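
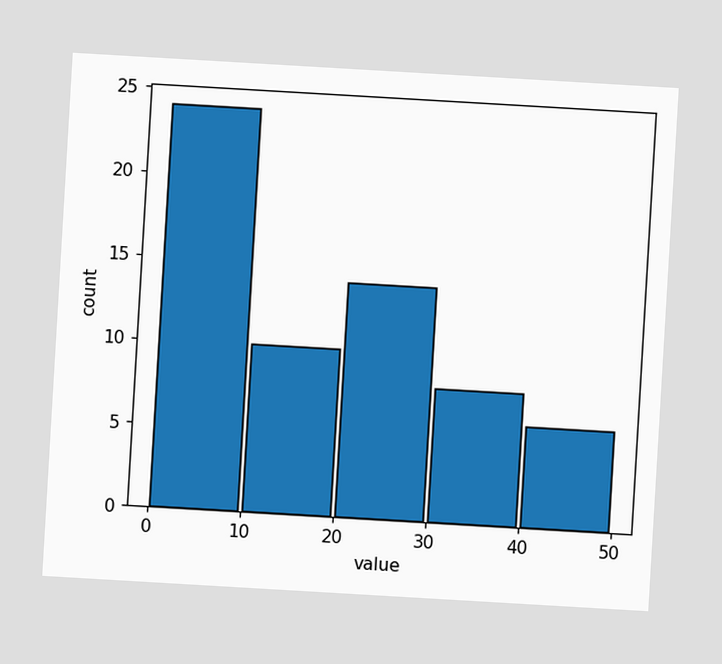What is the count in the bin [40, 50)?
6

The chart is tilted about 3° clockwise. The [40, 50) bin has height 6.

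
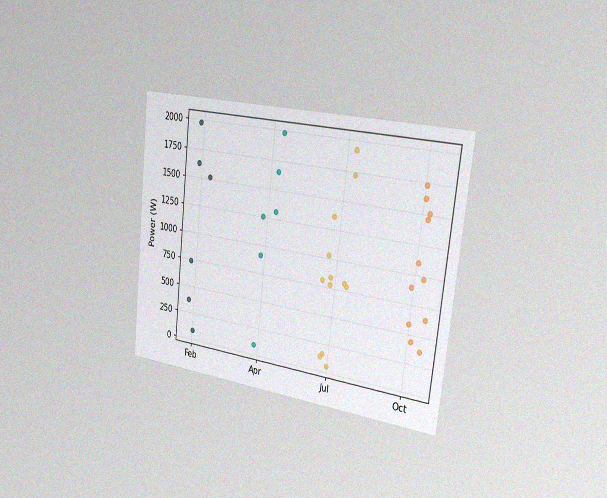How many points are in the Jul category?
The chart is tilted about 6° clockwise and viewed slightly from the right, with some photo noise. Counting the markers in the Jul column gives 12.

12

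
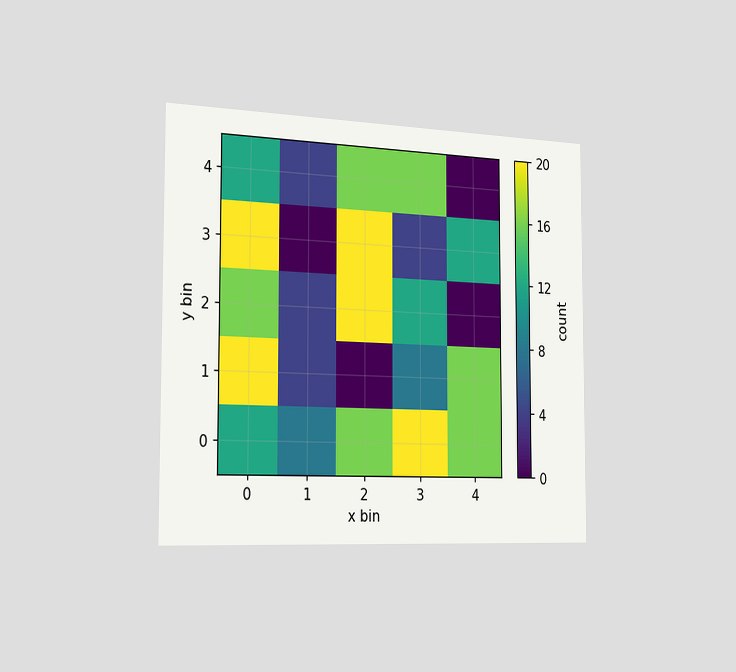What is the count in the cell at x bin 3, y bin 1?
8

The chart is viewed slightly from the left. Matching the cell (3, 1) against the colorbar gives 8.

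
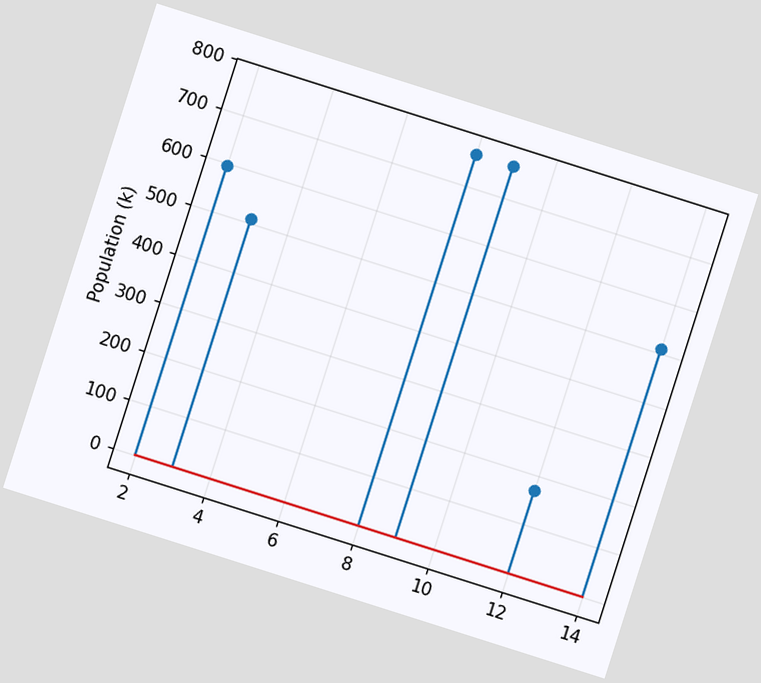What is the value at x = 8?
The chart is tilted about 18° clockwise. The stem at x=8 reaches 765k.

765k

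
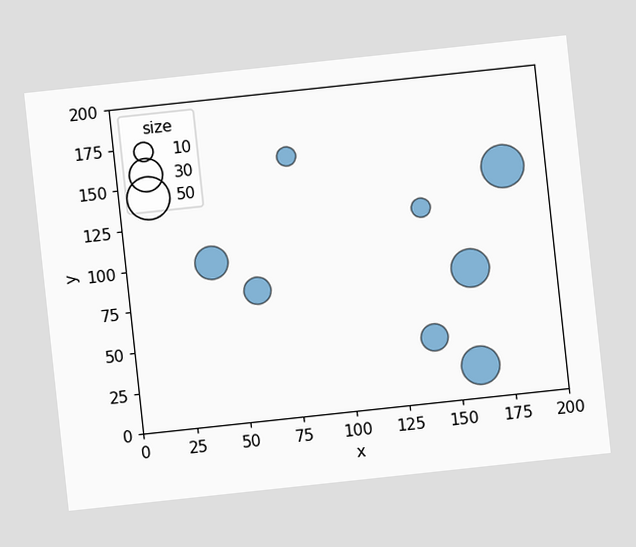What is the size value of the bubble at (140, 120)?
The chart is tilted about 6° counter-clockwise. Matching the bubble at (140, 120) against the size legend gives 10.

10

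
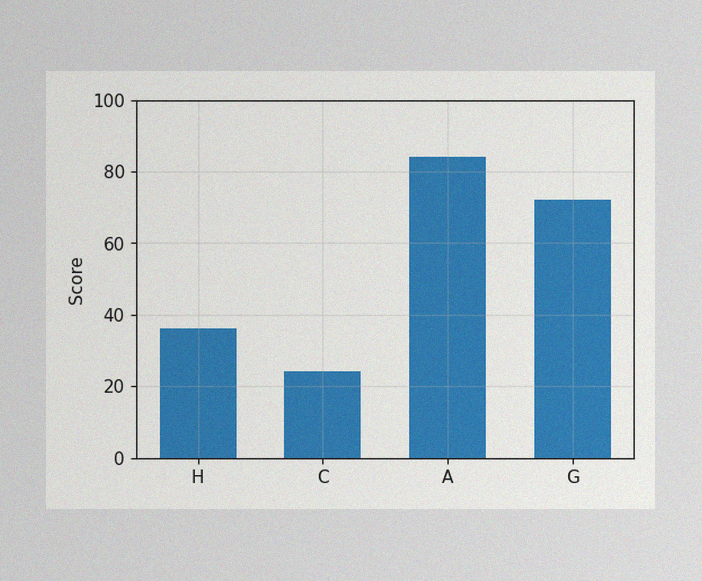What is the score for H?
The image has some photo noise and uneven lighting. Reading along the chart's y-axis, the H bar reaches 36.

36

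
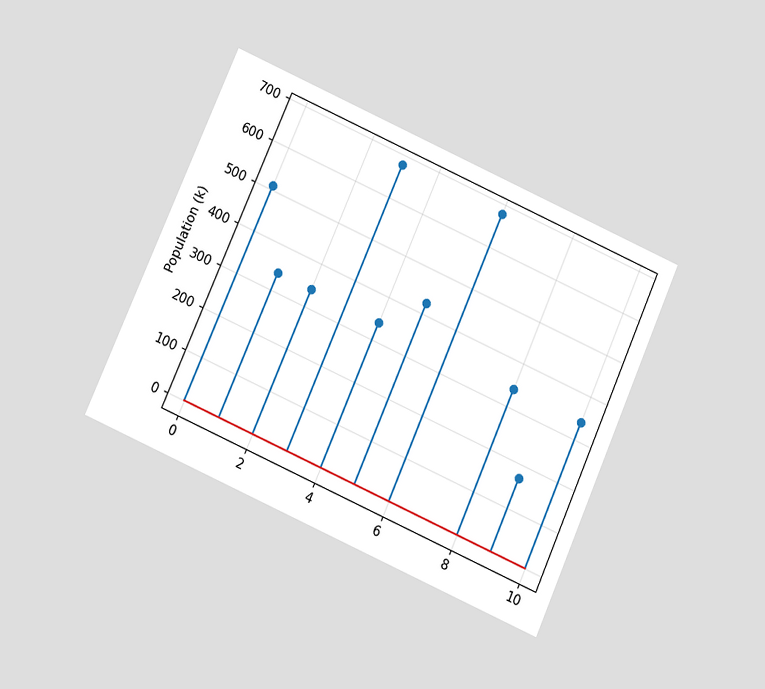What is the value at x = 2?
The chart is tilted about 24° clockwise and viewed slightly from below. The stem at x=2 reaches 340k.

340k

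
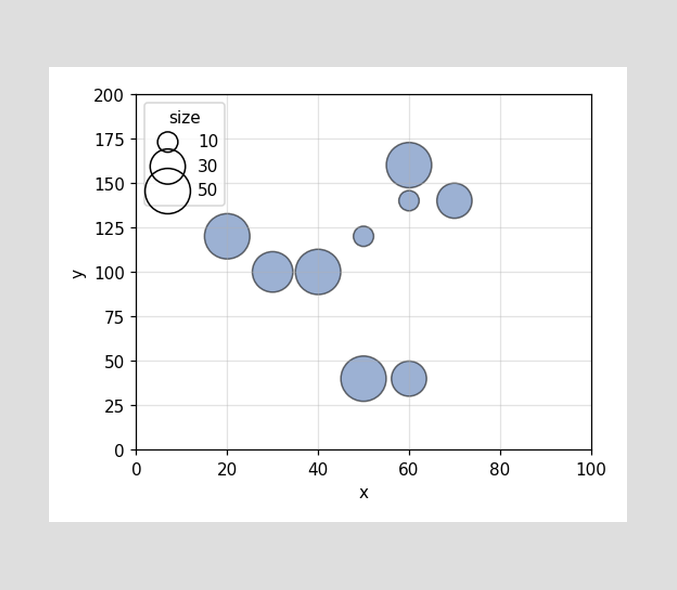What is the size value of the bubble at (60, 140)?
Matching the bubble at (60, 140) against the size legend gives 10.

10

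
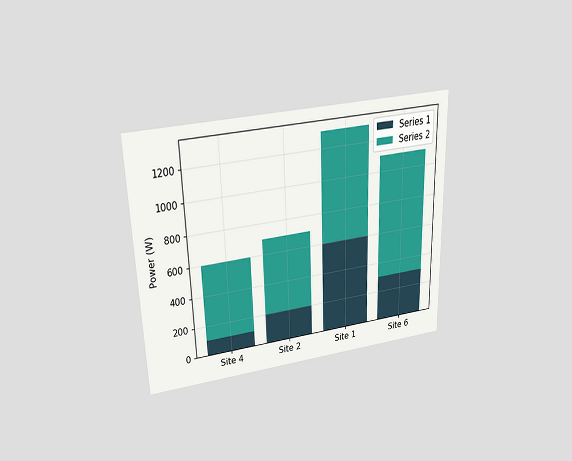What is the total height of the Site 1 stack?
The chart is viewed slightly from above. The Site 1 stack's top reaches 1300W on the y-axis.

1300W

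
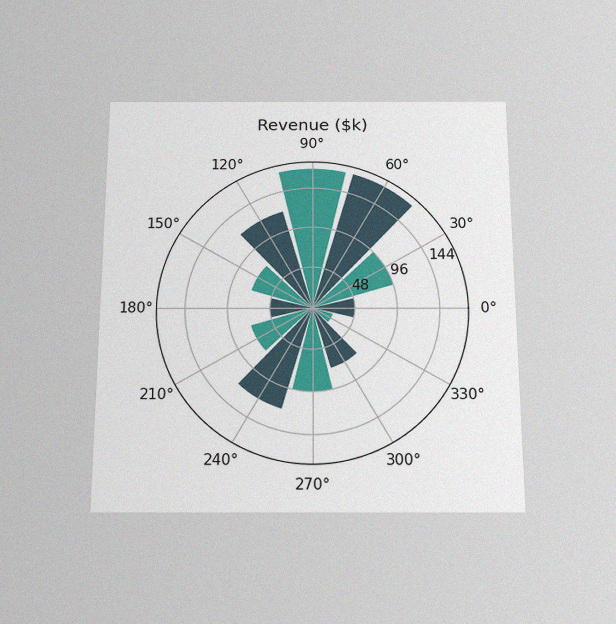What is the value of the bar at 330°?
$24k

The chart is viewed slightly from below, with some photo noise. The bar at 330° reaches $24k on the radial axis.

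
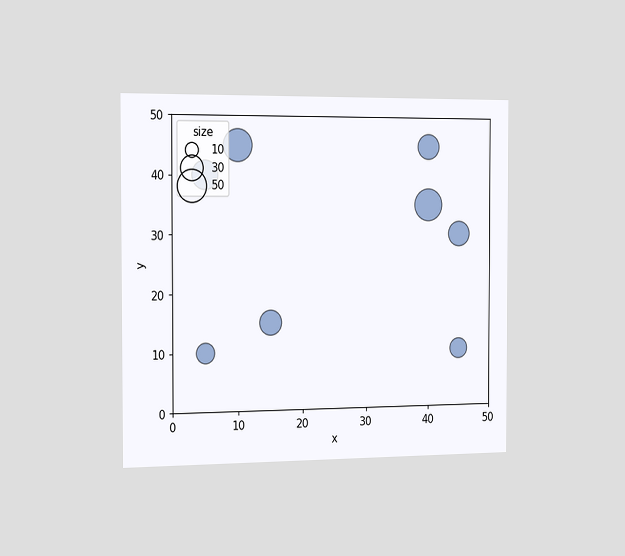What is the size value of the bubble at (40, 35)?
The chart is viewed slightly from the left. Matching the bubble at (40, 35) against the size legend gives 50.

50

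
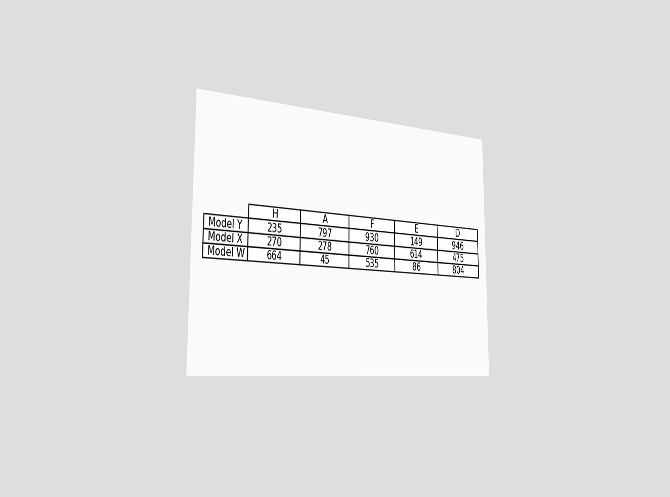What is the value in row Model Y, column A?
797

The chart is viewed slightly from the left. The (Model Y, A) cell reads 797.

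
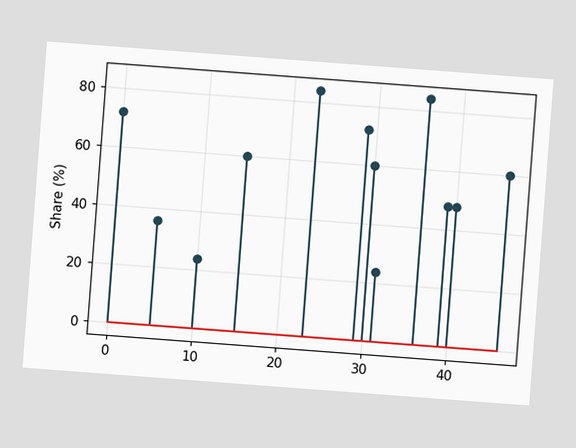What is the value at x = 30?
The chart is tilted about 4° clockwise. The stem at x=30 reaches 60%.

60%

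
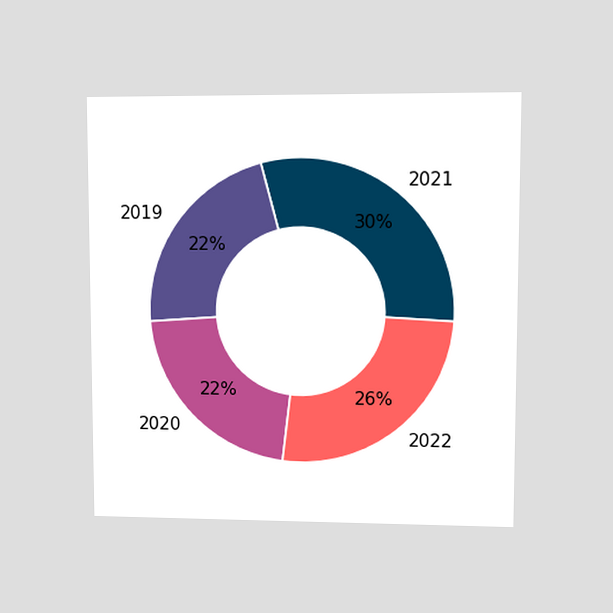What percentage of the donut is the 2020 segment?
22%

The chart is viewed at a slight angle. The 2020 segment takes up 22% of the ring.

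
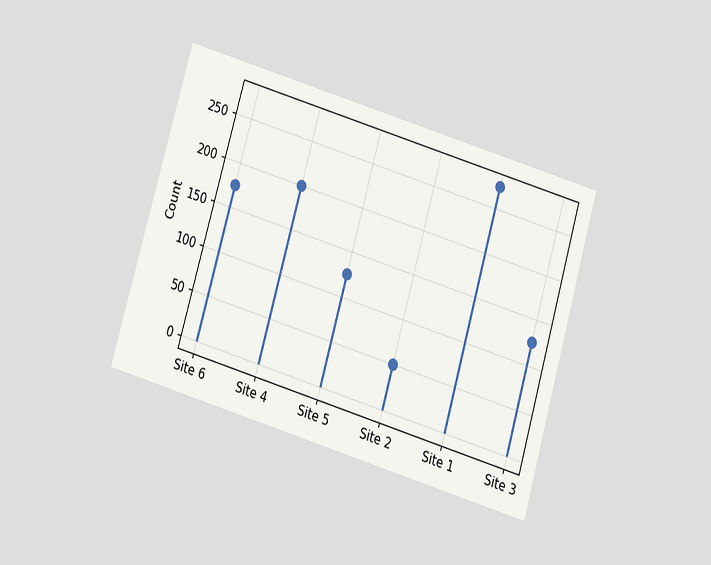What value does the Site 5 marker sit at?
The chart is tilted about 16° clockwise and viewed slightly from below. The Site 5 marker sits at 125.

125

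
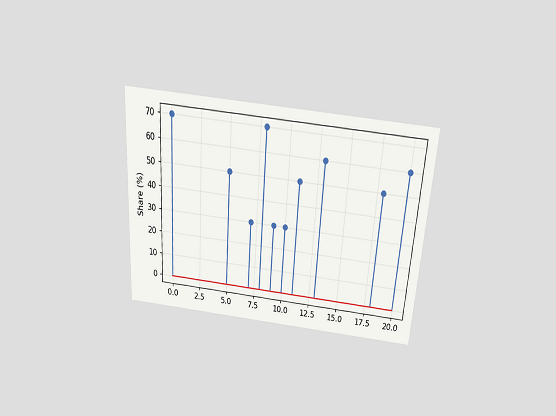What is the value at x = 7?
30%

The chart is tilted about 4° clockwise and viewed slightly from above. The stem at x=7 reaches 30%.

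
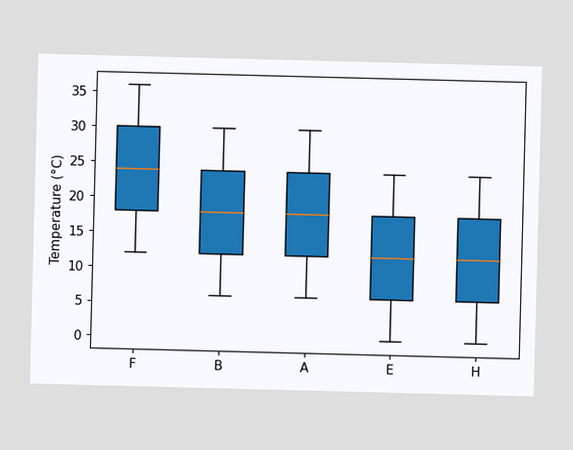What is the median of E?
12°C

The median line in the E box sits at 12°C.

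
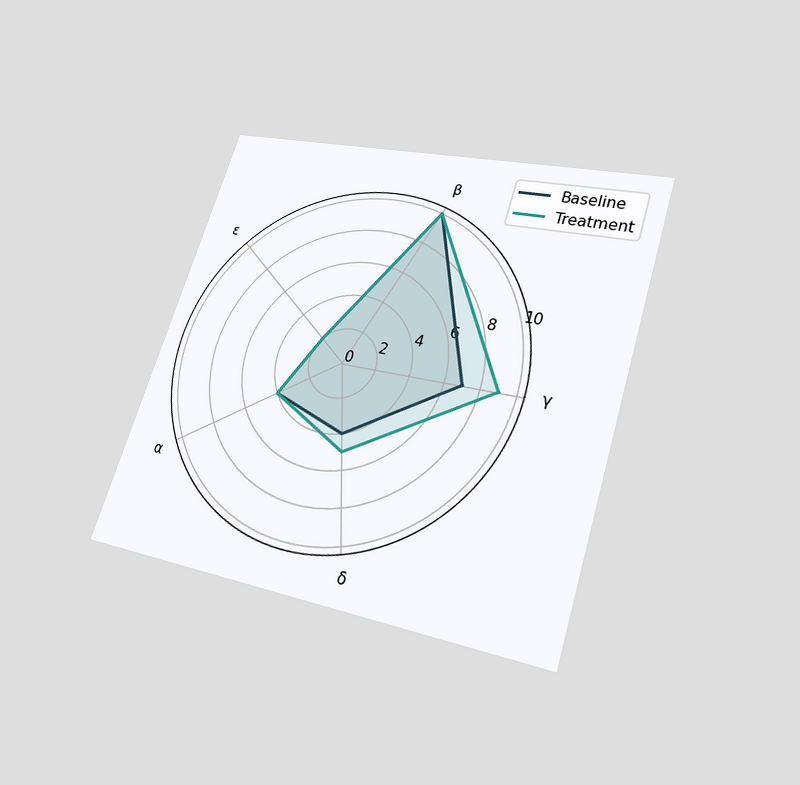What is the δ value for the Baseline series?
The chart is tilted about 18° clockwise and viewed slightly from below. On the δ axis, Baseline reaches 4.

4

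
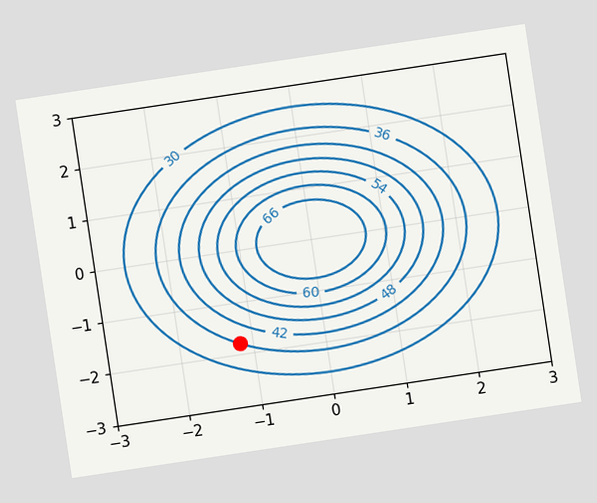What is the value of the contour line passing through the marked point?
36

The chart is tilted about 9° counter-clockwise. The marked point sits on the contour labelled 36.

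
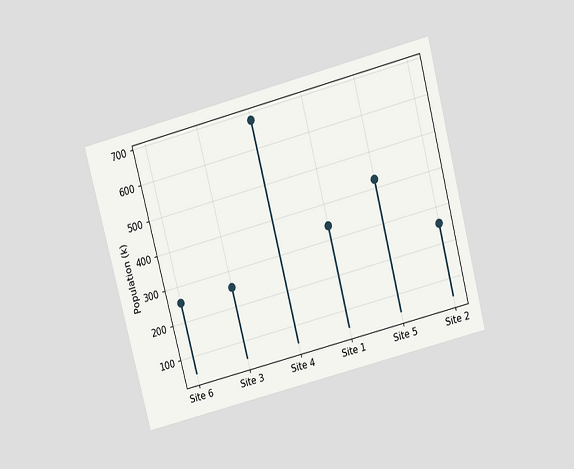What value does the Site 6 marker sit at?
255k

The chart is tilted about 15° counter-clockwise and viewed slightly from above. The Site 6 marker sits at 255k.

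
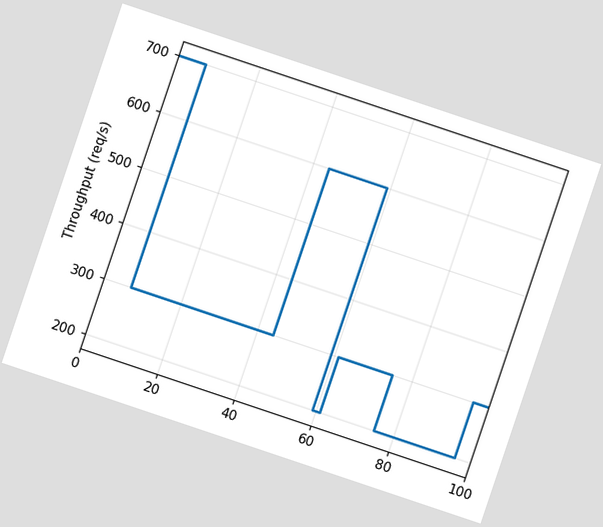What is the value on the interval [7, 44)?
300req/s

The chart is tilted about 19° clockwise. On [7, 44) the step sits at 300req/s.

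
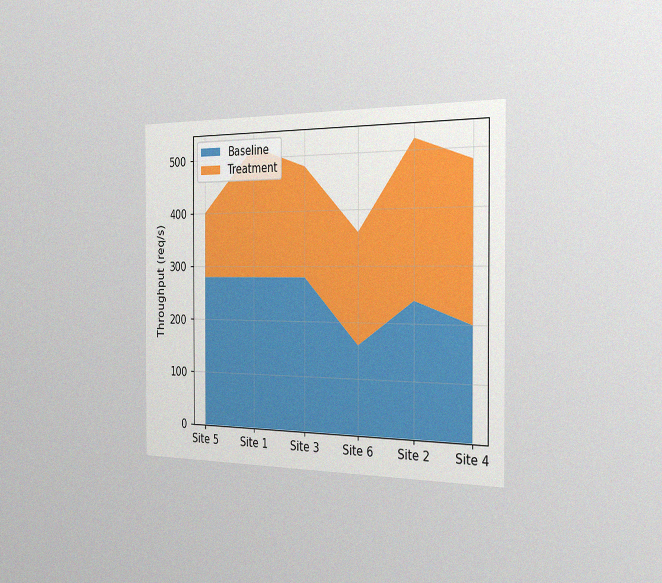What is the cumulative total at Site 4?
The chart is viewed slightly from the right, with some photo noise. The stacked total at Site 4 reaches 480req/s.

480req/s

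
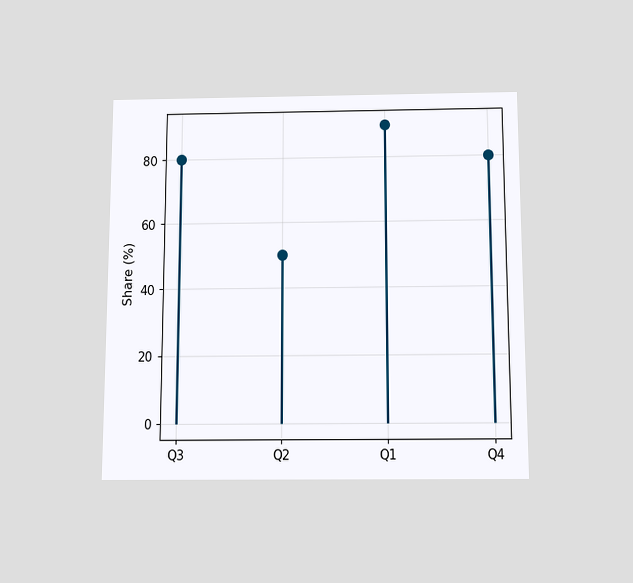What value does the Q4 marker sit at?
80%

The chart is viewed slightly from below. The Q4 marker sits at 80%.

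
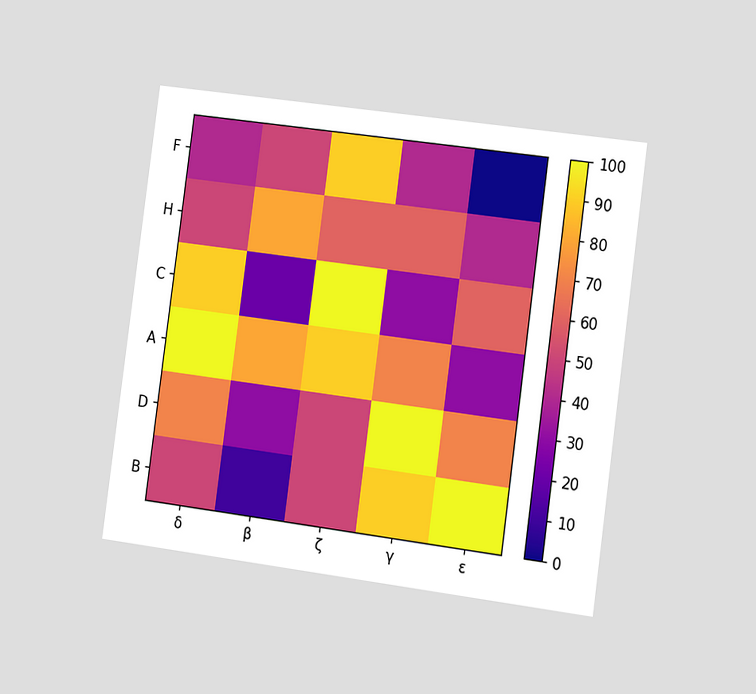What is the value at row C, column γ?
30

The chart is tilted about 8° clockwise and viewed slightly from the right. Matching cell (C, γ) against the colorbar gives 30.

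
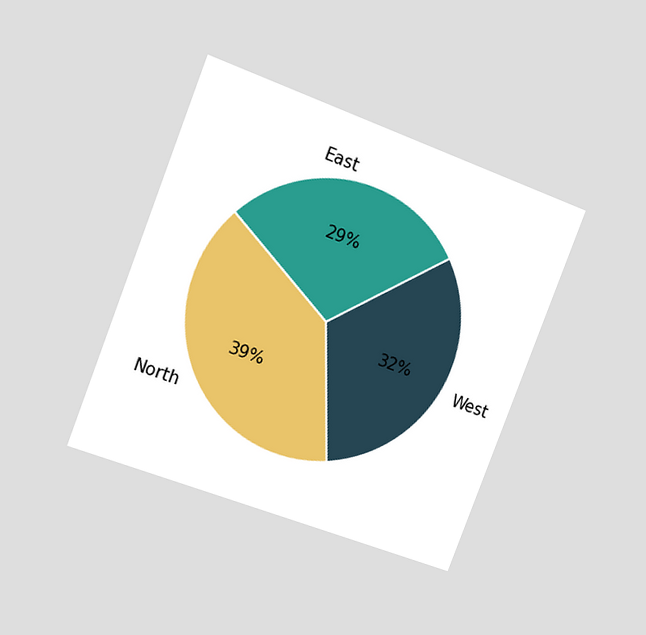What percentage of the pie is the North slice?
39%

The chart is tilted about 21° clockwise and viewed at a slight angle. The North slice takes up 39% of the pie.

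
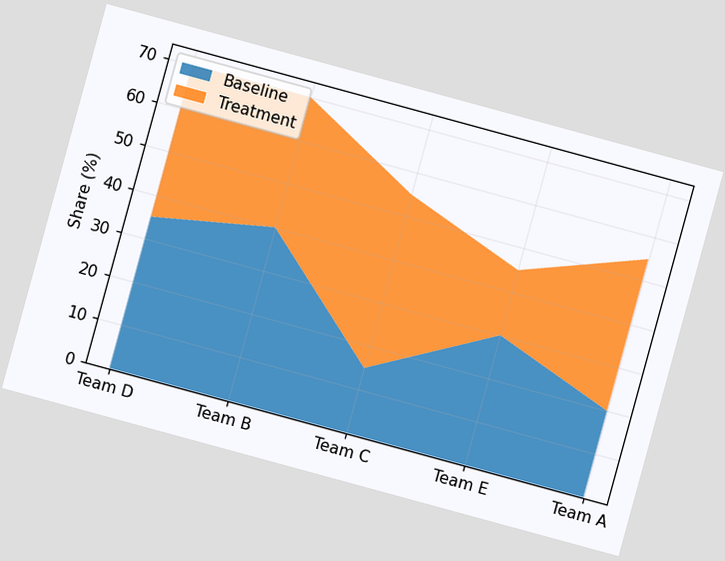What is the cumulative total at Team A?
55%

The chart is tilted about 15° clockwise. The stacked total at Team A reaches 55%.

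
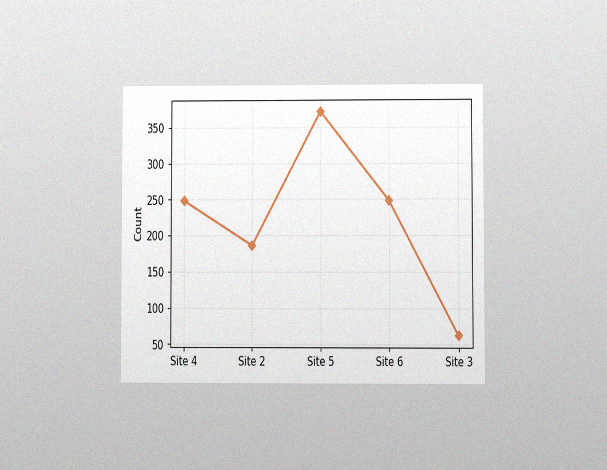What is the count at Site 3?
The chart is viewed at a slight angle, with some photo noise. At Site 3, the line is at 62.

62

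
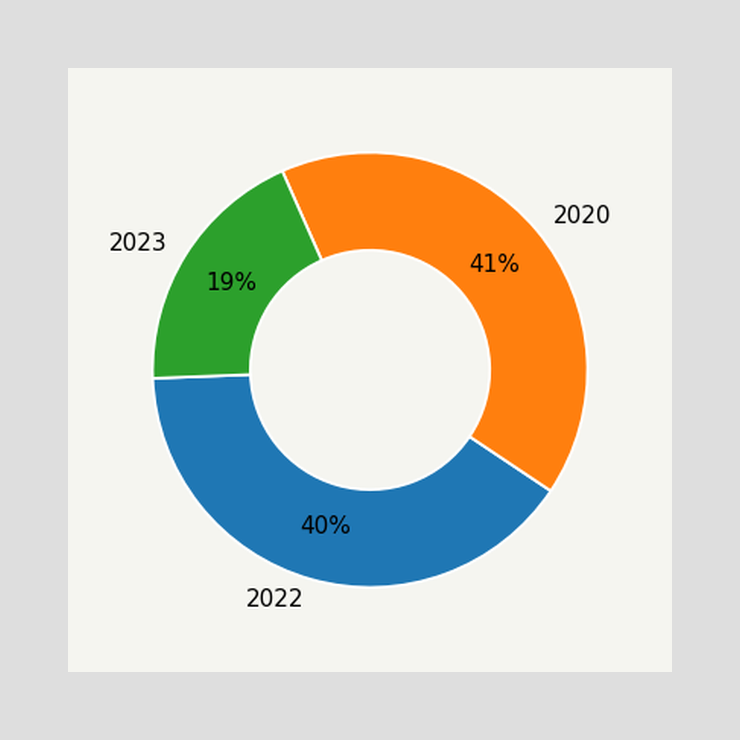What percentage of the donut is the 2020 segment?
The 2020 segment takes up 41% of the ring.

41%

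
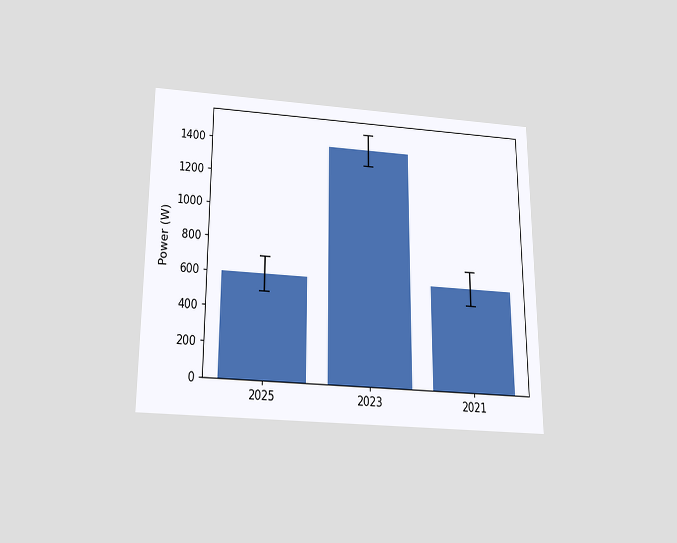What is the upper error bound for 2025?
700W

The chart is viewed slightly from below. The 2025 bar's upper whisker reaches 700W.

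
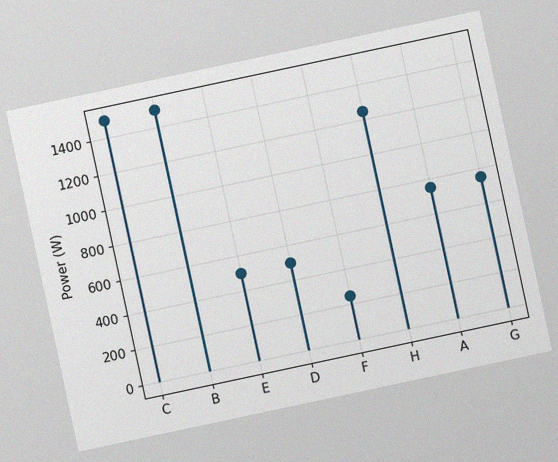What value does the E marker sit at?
500W

The chart is tilted about 12° counter-clockwise, with some photo noise. The E marker sits at 500W.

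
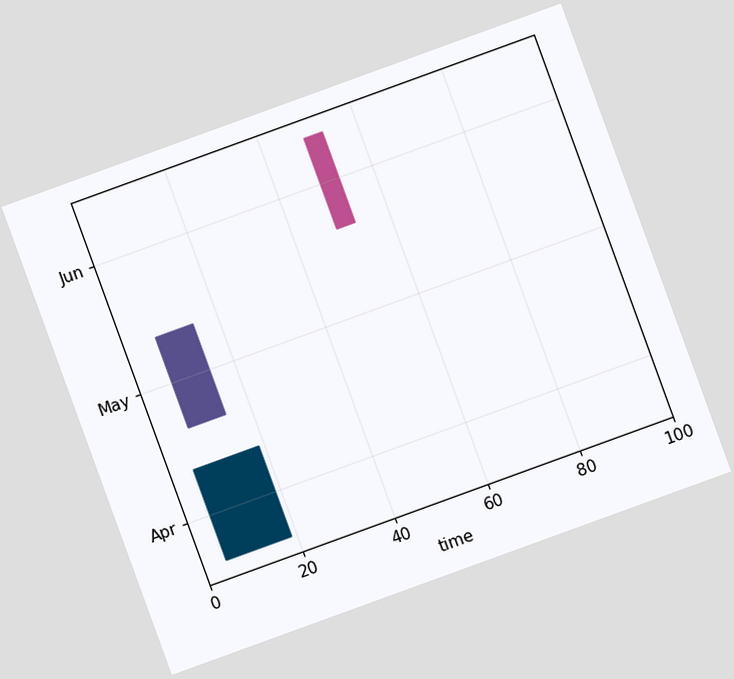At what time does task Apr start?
5

The chart is tilted about 20° counter-clockwise. The Apr bar begins at t=5.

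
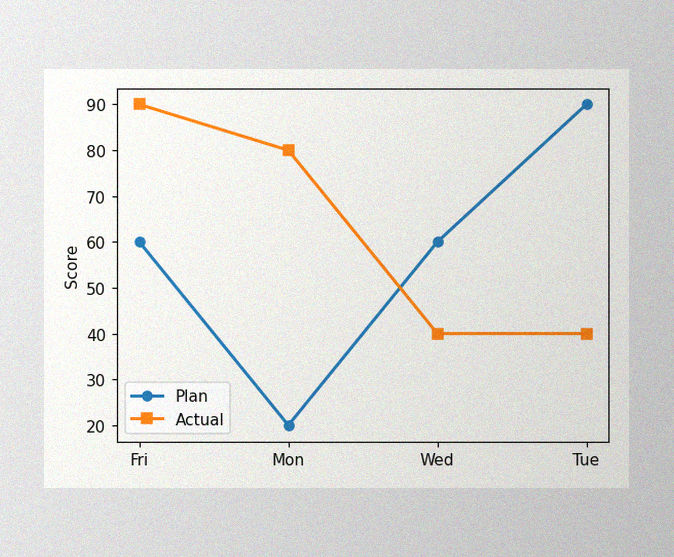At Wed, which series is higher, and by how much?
Plan, by 20

The image has some photo noise and uneven lighting. At Wed, Plan sits above the other line by 20.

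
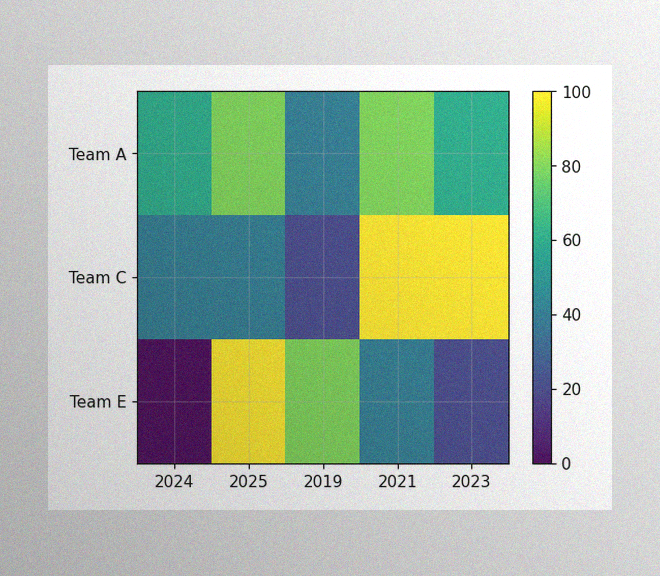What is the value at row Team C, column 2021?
The image has some photo noise and uneven lighting. Matching cell (Team C, 2021) against the colorbar gives 100.

100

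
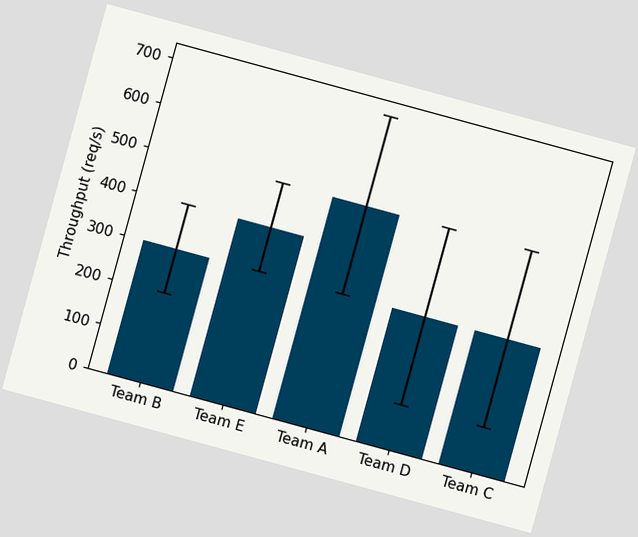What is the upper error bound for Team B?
400req/s

The chart is tilted about 15° clockwise. The Team B bar's upper whisker reaches 400req/s.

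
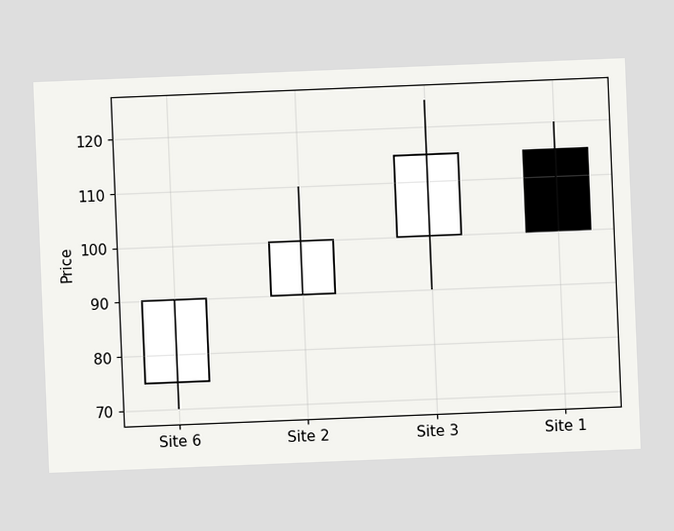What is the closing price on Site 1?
100

The chart is tilted about 2° counter-clockwise. The Site 1 candle closes at 100.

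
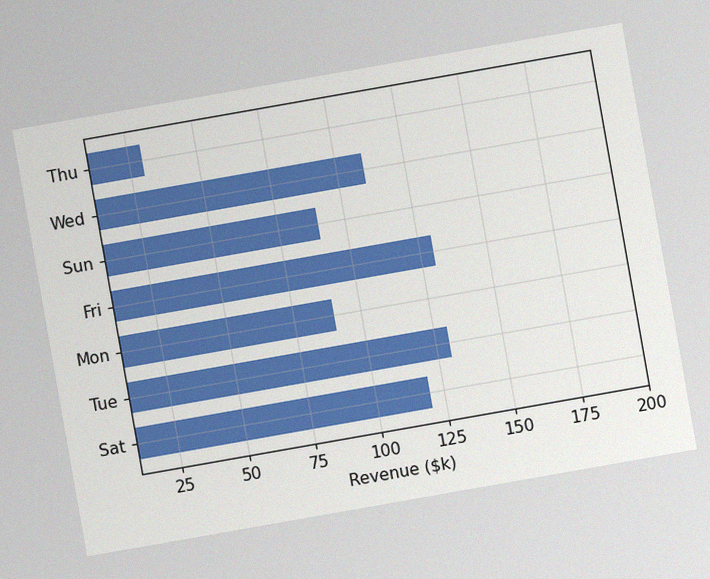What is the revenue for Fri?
$130k

The chart is tilted about 10° counter-clockwise, with some photo noise. Reading along the chart's x-axis, the Fri bar reaches $130k.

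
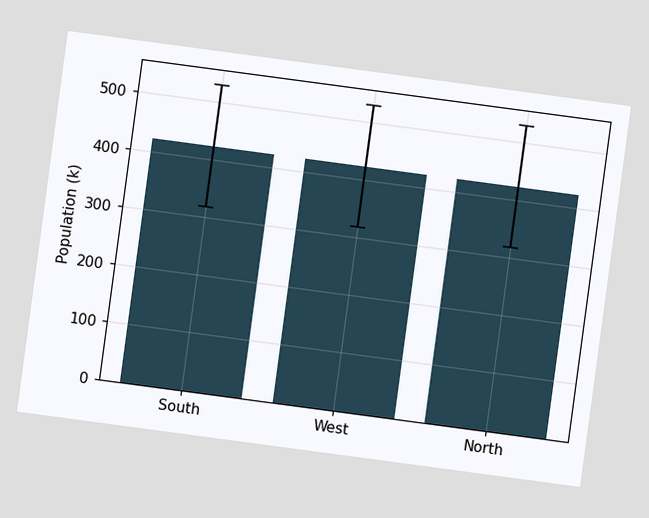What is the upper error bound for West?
The chart is tilted about 8° clockwise. The West bar's upper whisker reaches 530k.

530k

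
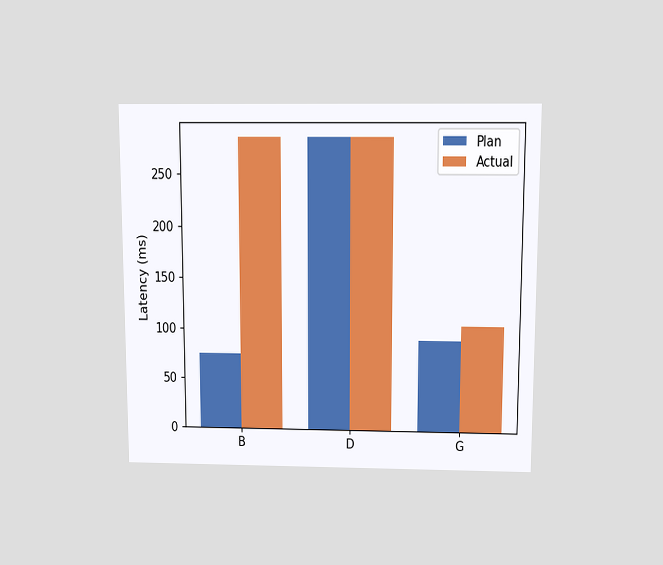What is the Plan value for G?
90ms

The chart is viewed slightly from above. The Plan bar at G reaches 90ms on the y-axis.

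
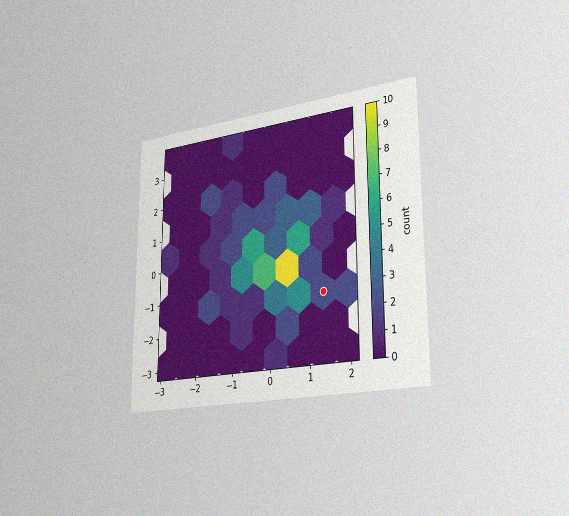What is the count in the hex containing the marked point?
2

The chart is viewed slightly from the right, with some photo noise. The marked hex reads 2 on the colorbar.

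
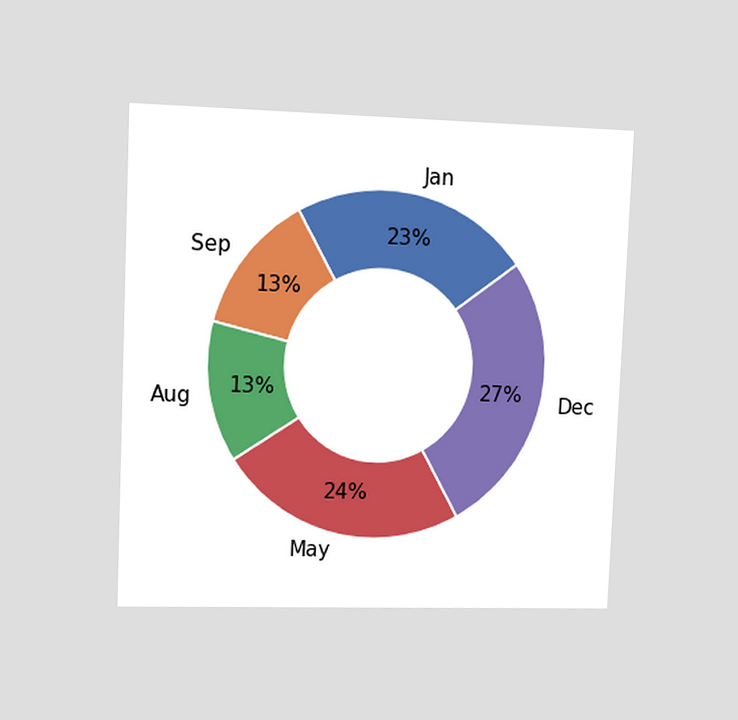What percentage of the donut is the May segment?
24%

The chart is tilted about 2° clockwise and viewed at a slight angle. The May segment takes up 24% of the ring.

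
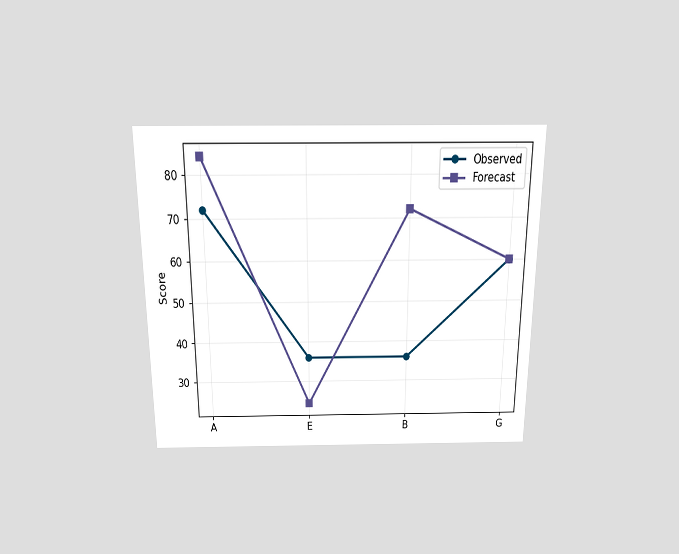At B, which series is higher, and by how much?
The chart is viewed slightly from above. At B, Forecast sits above the other line by 36.

Forecast, by 36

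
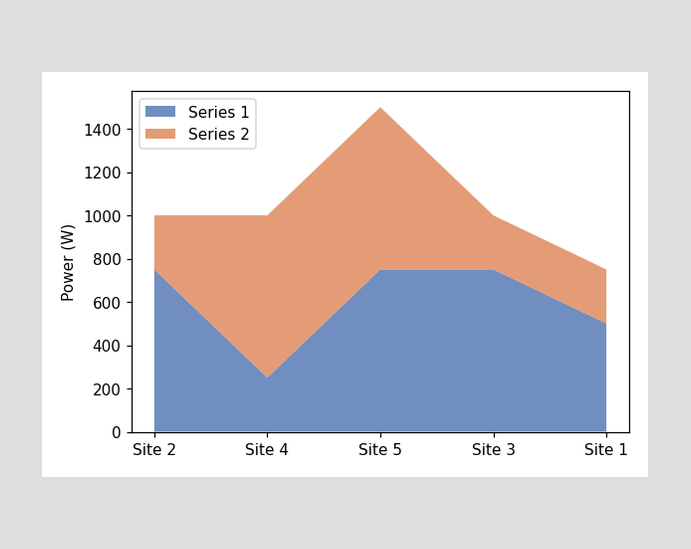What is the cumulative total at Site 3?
The stacked total at Site 3 reaches 1000W.

1000W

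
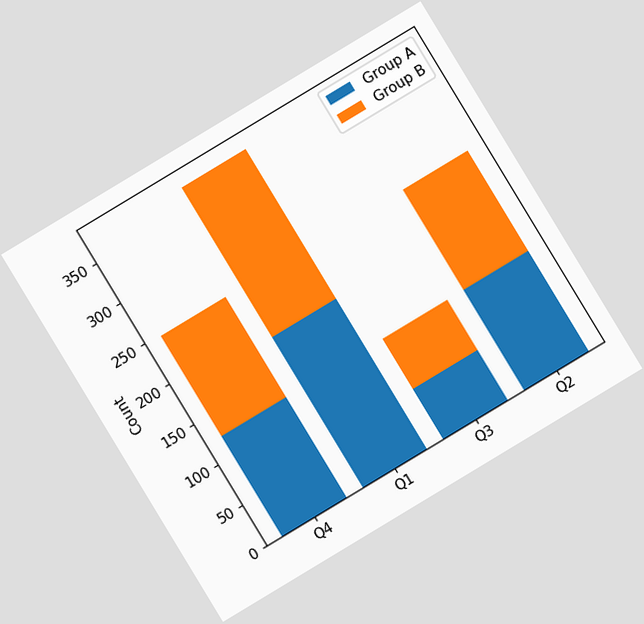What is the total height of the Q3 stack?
The chart is tilted about 31° counter-clockwise. The Q3 stack's top reaches 124 on the y-axis.

124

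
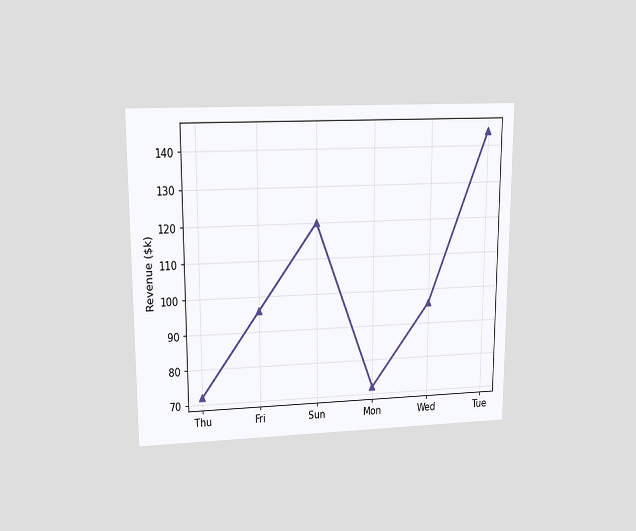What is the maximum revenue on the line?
$144k

The chart is viewed at a slight angle. The highest point is at Tue, and reading across to the y-axis gives $144k.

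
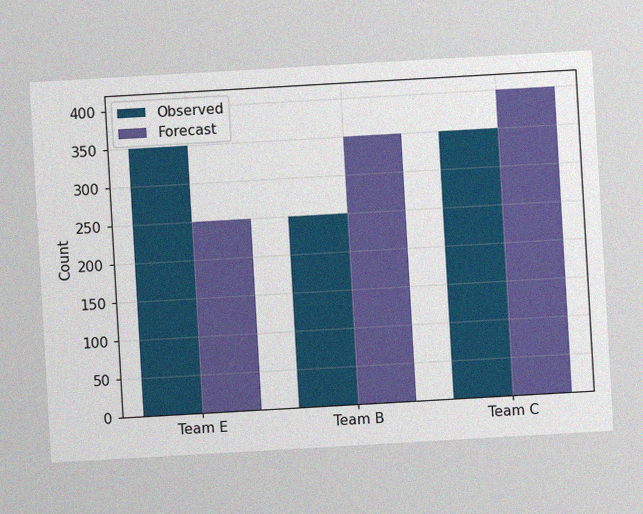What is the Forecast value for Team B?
350

The chart is tilted about 3° counter-clockwise, with some photo noise. The Forecast bar at Team B reaches 350 on the y-axis.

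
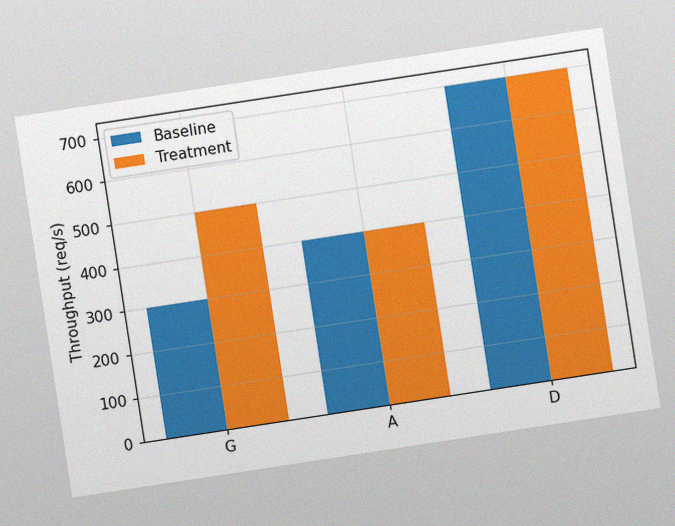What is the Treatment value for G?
500req/s

The chart is tilted about 9° counter-clockwise, with some photo noise. The Treatment bar at G reaches 500req/s on the y-axis.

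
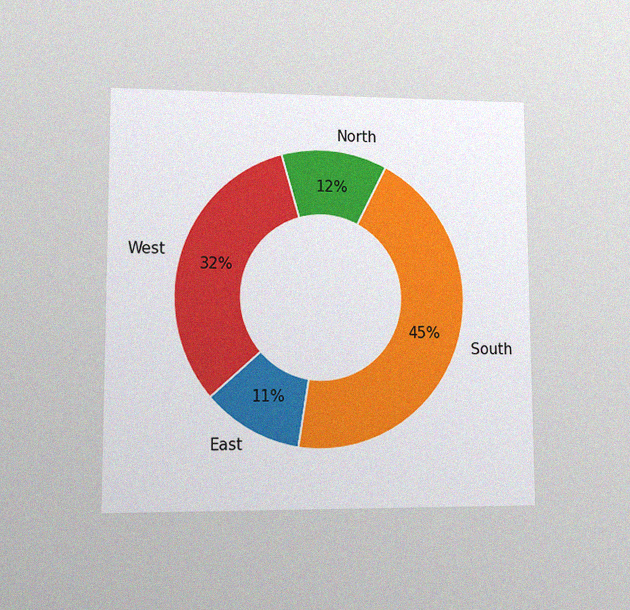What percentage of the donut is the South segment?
45%

The chart is viewed at a slight angle, with some photo noise. The South segment takes up 45% of the ring.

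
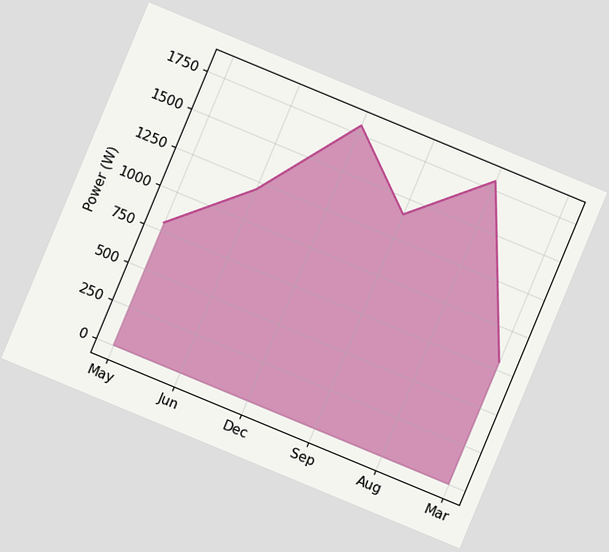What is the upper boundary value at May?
The chart is tilted about 23° clockwise. At May the upper boundary is at 800W.

800W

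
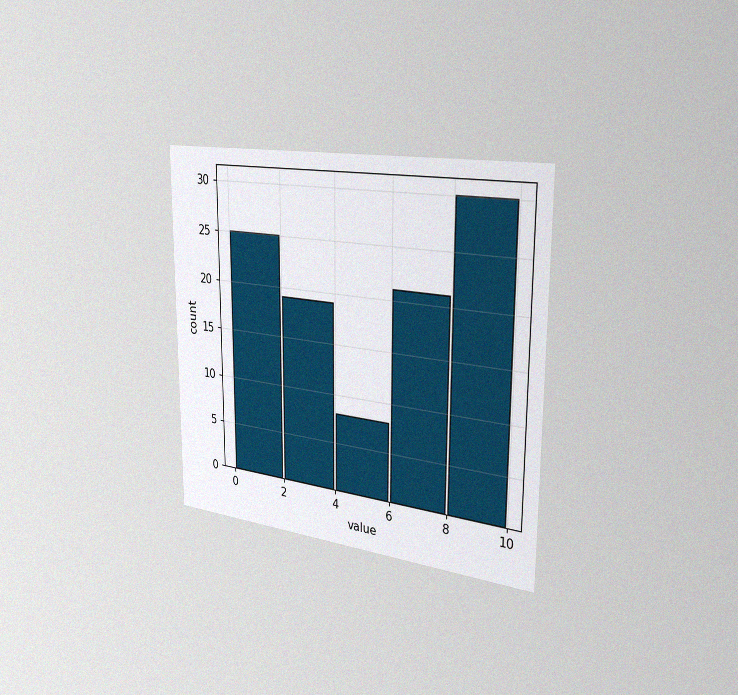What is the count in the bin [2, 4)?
The chart is viewed slightly from the right, with some photo noise. The [2, 4) bin has height 19.

19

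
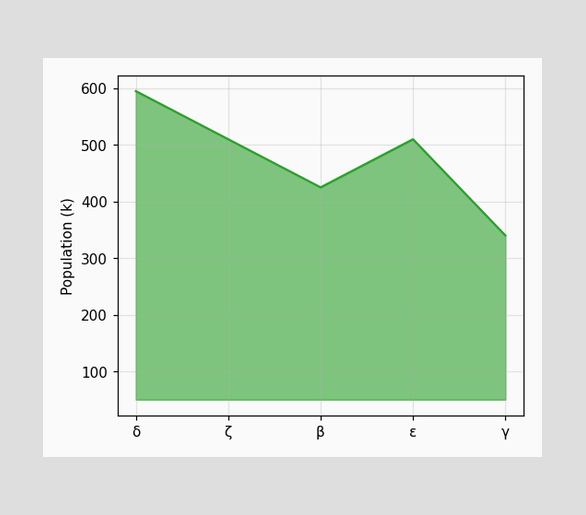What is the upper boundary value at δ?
595k

At δ the upper boundary is at 595k.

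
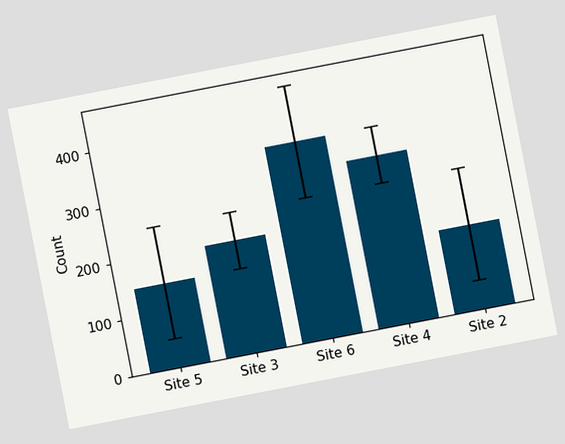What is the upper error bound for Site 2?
250

The chart is tilted about 11° counter-clockwise. The Site 2 bar's upper whisker reaches 250.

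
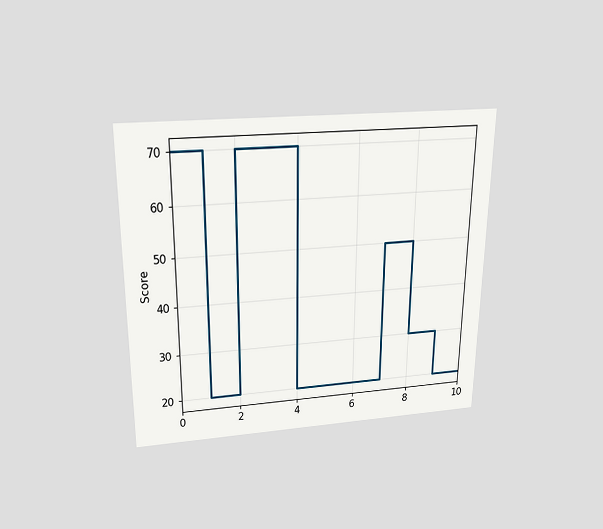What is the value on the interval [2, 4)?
The chart is viewed slightly from above. On [2, 4) the step sits at 70.

70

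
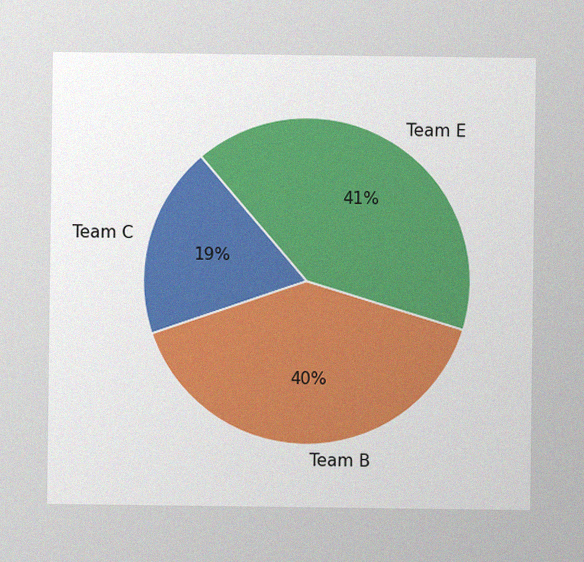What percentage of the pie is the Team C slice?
19%

The image has some photo noise and uneven lighting. The Team C slice takes up 19% of the pie.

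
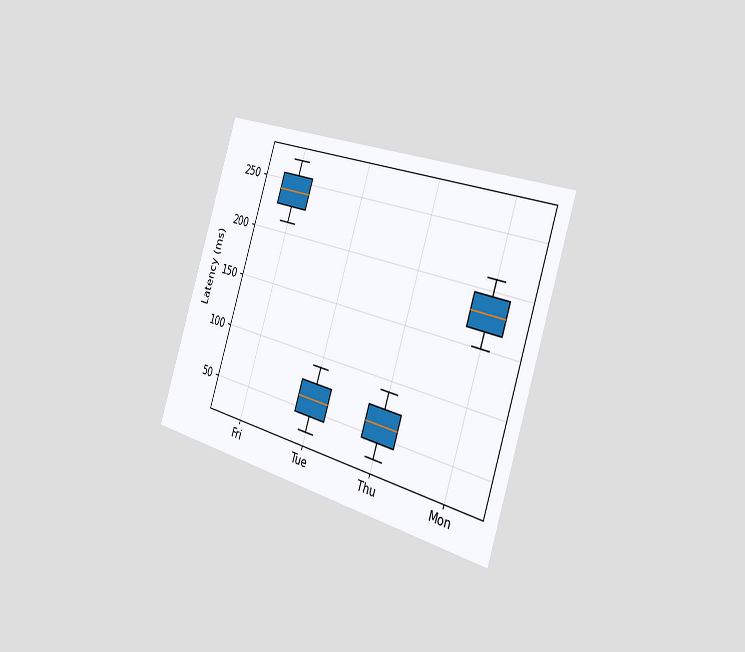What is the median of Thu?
60ms

The chart is tilted about 18° clockwise and viewed slightly from the right. The median line in the Thu box sits at 60ms.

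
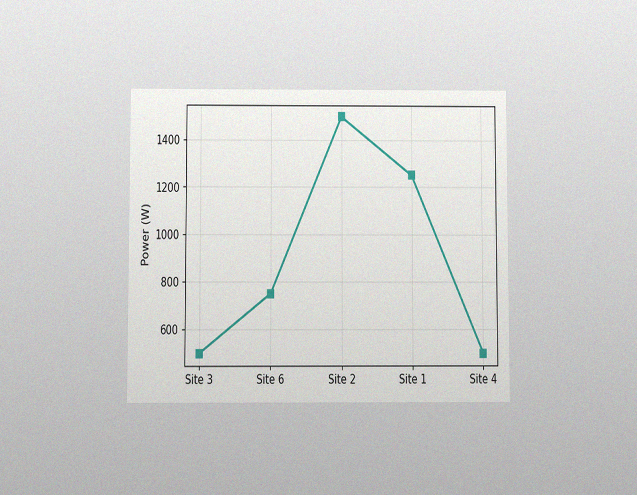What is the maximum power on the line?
1500W

The chart is viewed at a slight angle, with some photo noise. The highest point is at Site 2, and reading across to the y-axis gives 1500W.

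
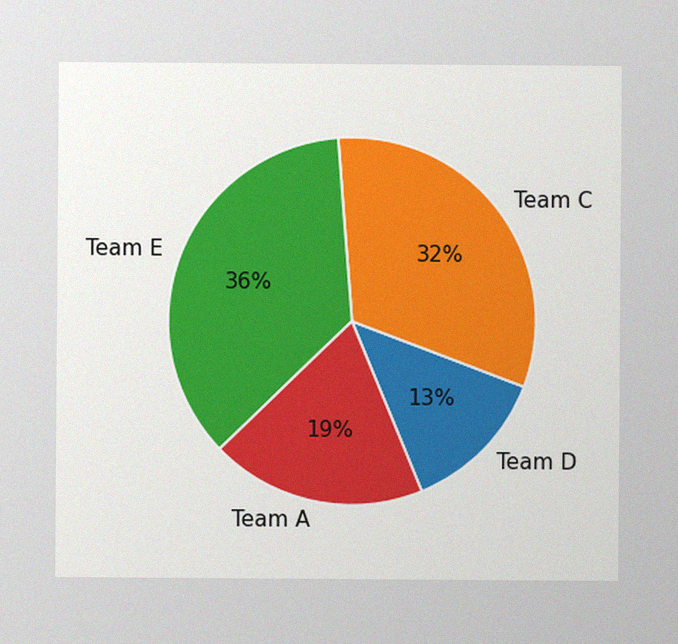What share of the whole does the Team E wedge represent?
36%

The image has some photo noise and uneven lighting. The Team E slice takes up 36% of the pie.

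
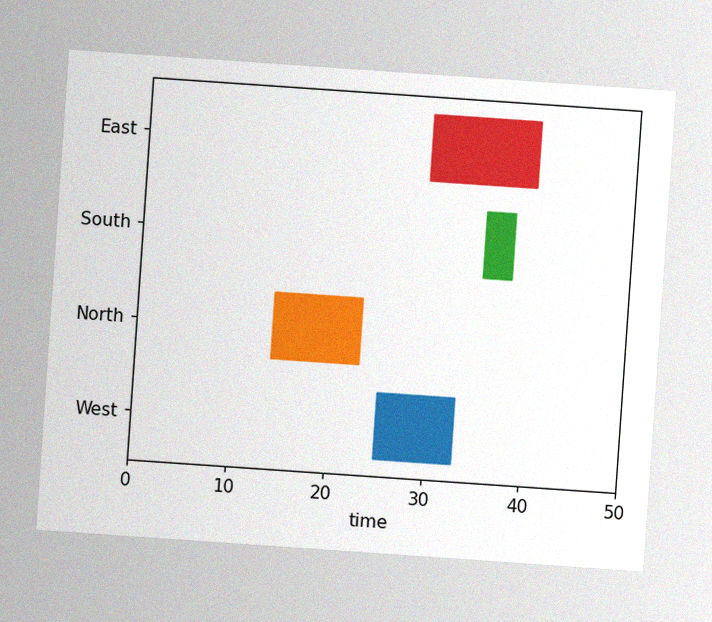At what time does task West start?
25

The chart is tilted about 4° clockwise, with some photo noise. The West bar begins at t=25.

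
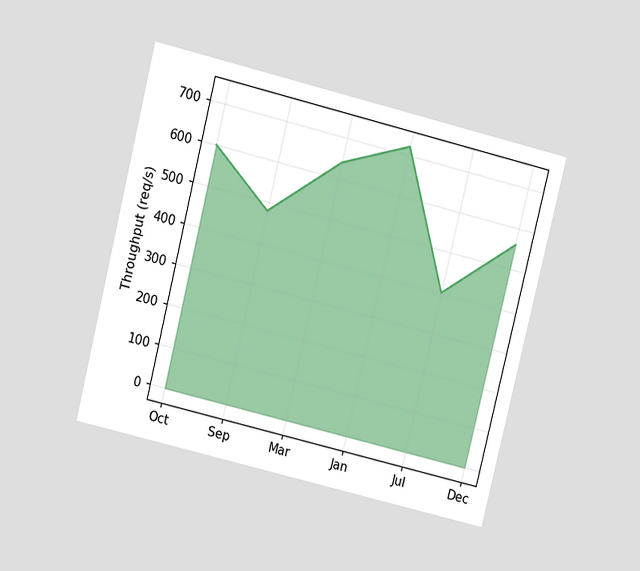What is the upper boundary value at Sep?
480req/s

The chart is tilted about 14° clockwise and viewed at a slight angle. At Sep the upper boundary is at 480req/s.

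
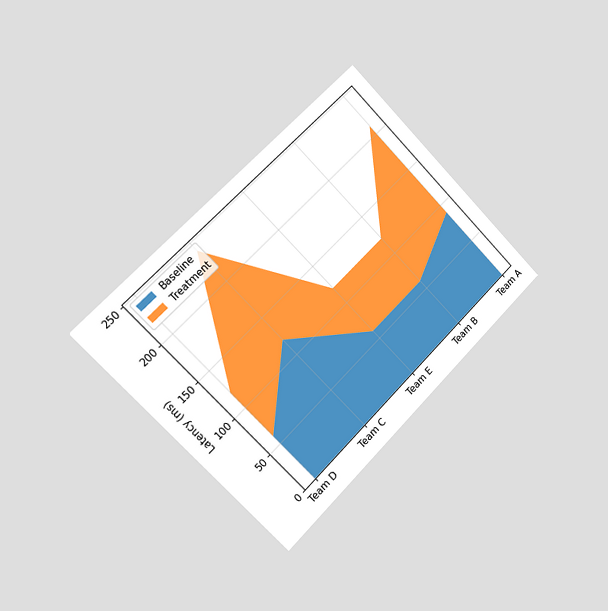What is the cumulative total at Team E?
120ms

The chart is tilted about 45° counter-clockwise and viewed slightly from the left. The stacked total at Team E reaches 120ms.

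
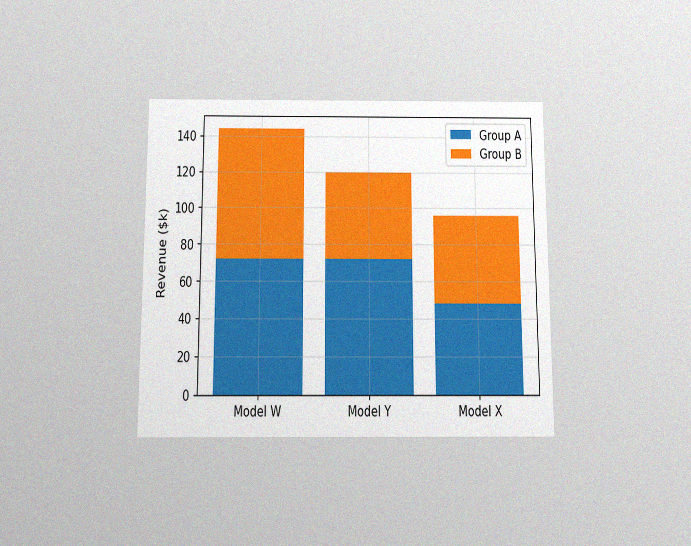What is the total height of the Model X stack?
The chart is viewed slightly from below, with some photo noise. The Model X stack's top reaches $96k on the y-axis.

$96k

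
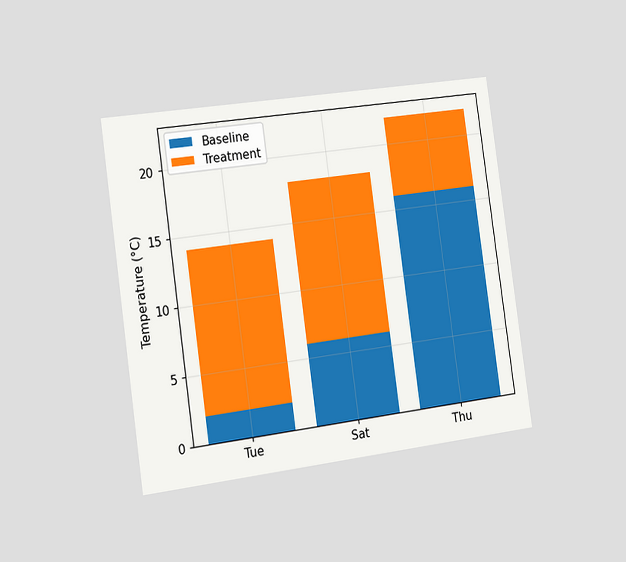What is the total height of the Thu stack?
The chart is tilted about 8° counter-clockwise and viewed slightly from the left. The Thu stack's top reaches 22°C on the y-axis.

22°C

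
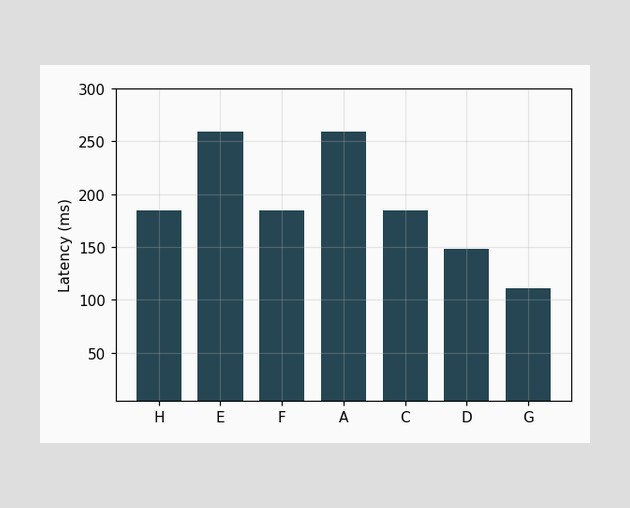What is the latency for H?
185ms

Reading along the chart's y-axis, the H bar reaches 185ms.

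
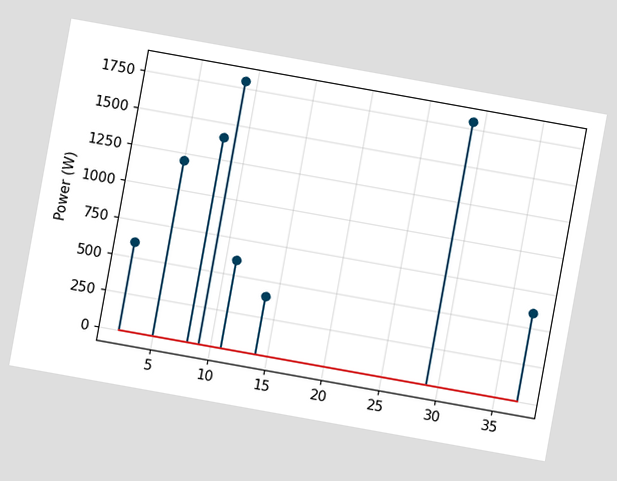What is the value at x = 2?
600W

The chart is tilted about 10° clockwise. The stem at x=2 reaches 600W.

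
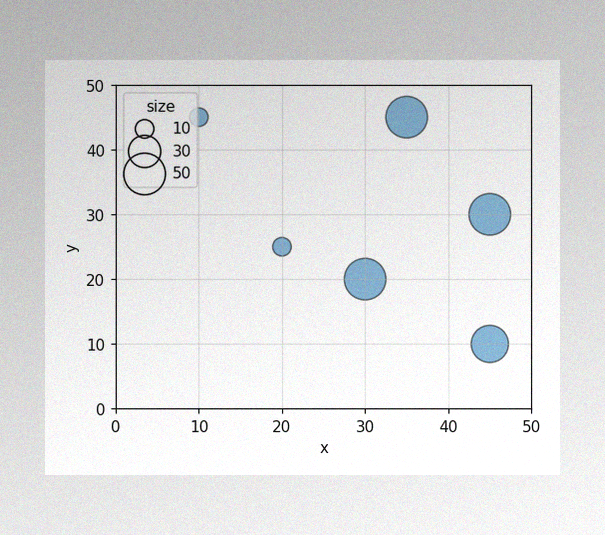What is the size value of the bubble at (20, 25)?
The image has some photo noise and uneven lighting. Matching the bubble at (20, 25) against the size legend gives 10.

10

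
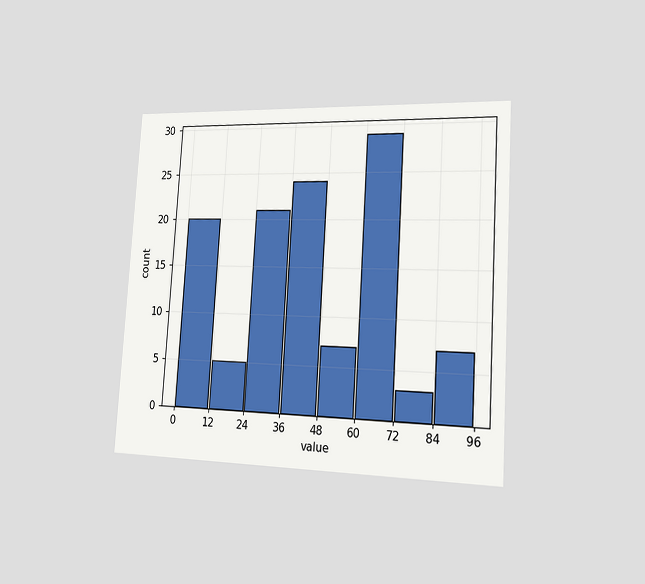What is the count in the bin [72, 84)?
3

The chart is tilted about 4° clockwise and viewed slightly from the right. The [72, 84) bin has height 3.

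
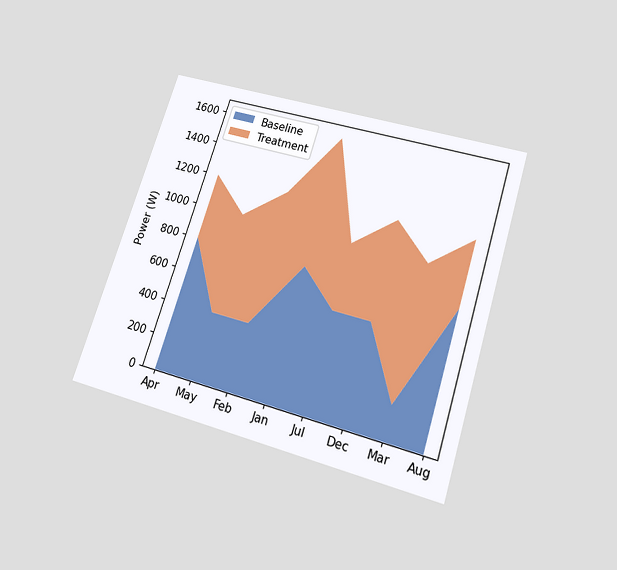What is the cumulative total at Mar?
The chart is tilted about 17° clockwise and viewed slightly from below. The stacked total at Mar reaches 1000W.

1000W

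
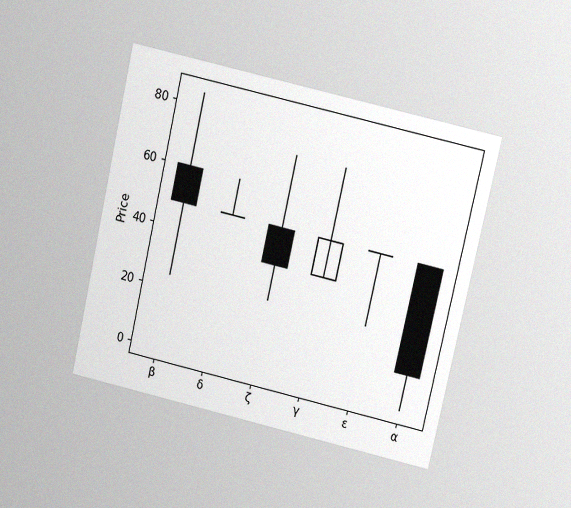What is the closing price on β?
48

The chart is tilted about 13° clockwise and viewed at a slight angle, with some photo noise. The β candle closes at 48.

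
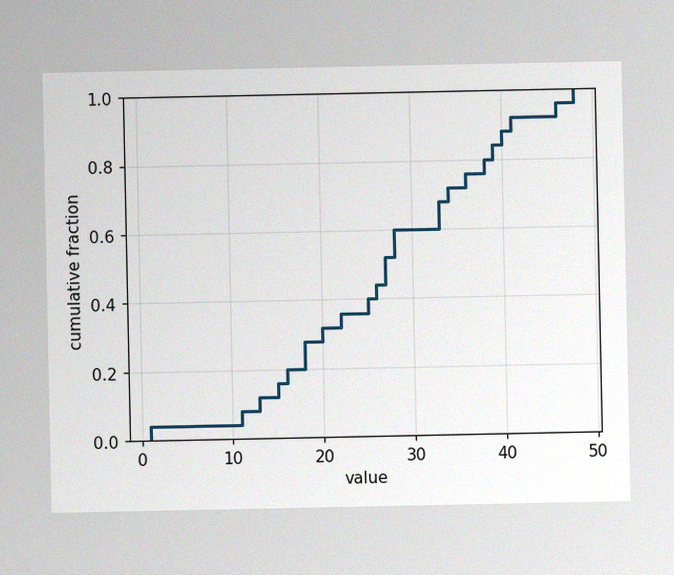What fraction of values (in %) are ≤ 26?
44%

The image has some photo noise and uneven lighting. At x=26 the ECDF step is at 44%.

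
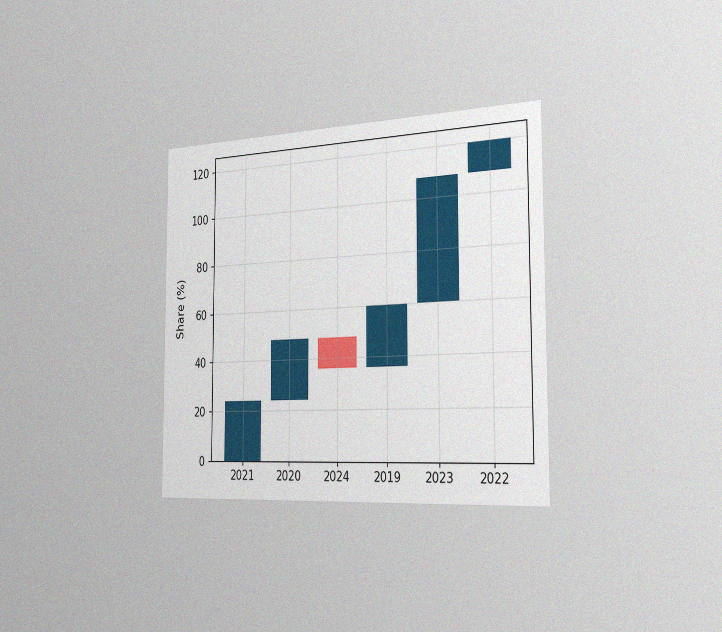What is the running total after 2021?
24%

The chart is viewed slightly from the right, with some photo noise. After 2021 the running total reaches 24%.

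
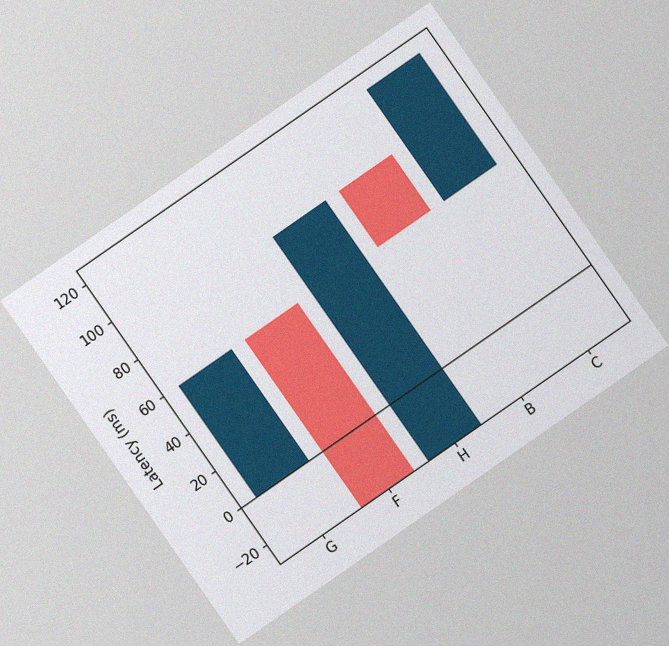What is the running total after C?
The chart is tilted about 35° counter-clockwise, with some photo noise. After C the running total reaches 120ms.

120ms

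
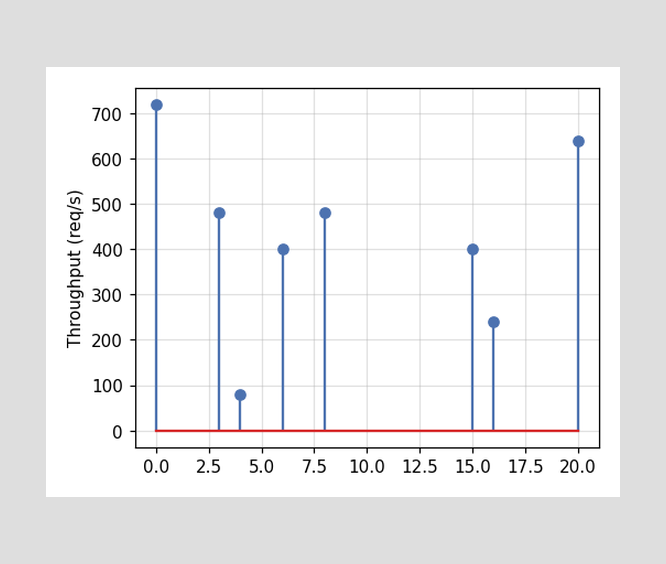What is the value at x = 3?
480req/s

The stem at x=3 reaches 480req/s.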